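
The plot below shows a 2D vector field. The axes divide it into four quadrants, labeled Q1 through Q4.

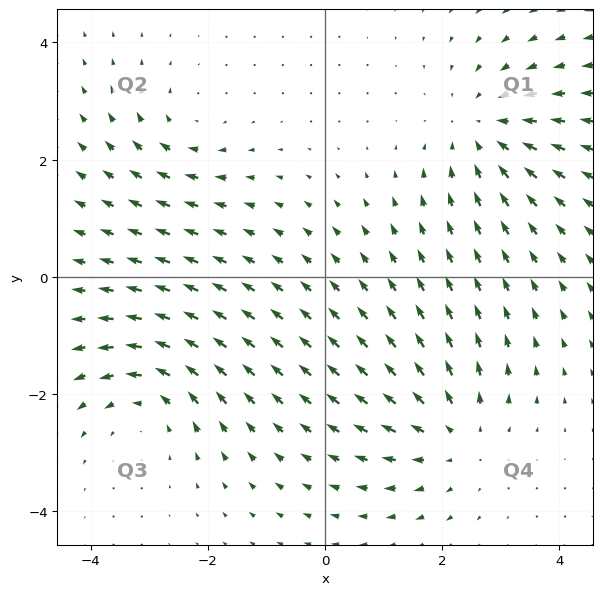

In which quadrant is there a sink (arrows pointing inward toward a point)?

The sink sits at approximately (2.7, 2.5), which lies in quadrant Q1. The divergence there is about -4, negative as expected for a sink.

Q1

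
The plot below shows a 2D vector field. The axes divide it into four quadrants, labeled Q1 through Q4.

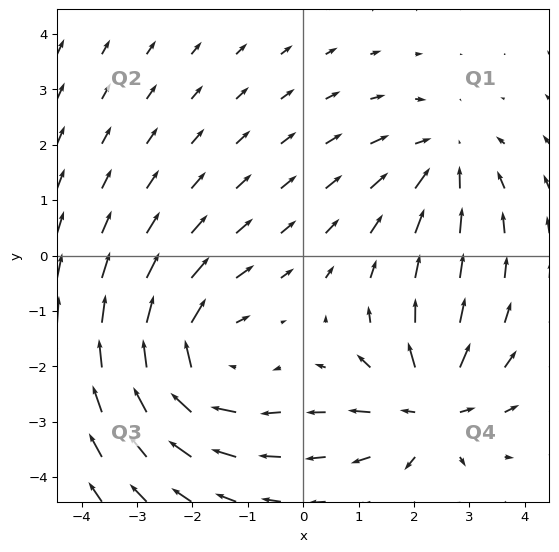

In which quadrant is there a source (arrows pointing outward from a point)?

Q4

The source sits at approximately (2.3, -2.7), which lies in quadrant Q4. The divergence there is about +5, positive as expected for a source.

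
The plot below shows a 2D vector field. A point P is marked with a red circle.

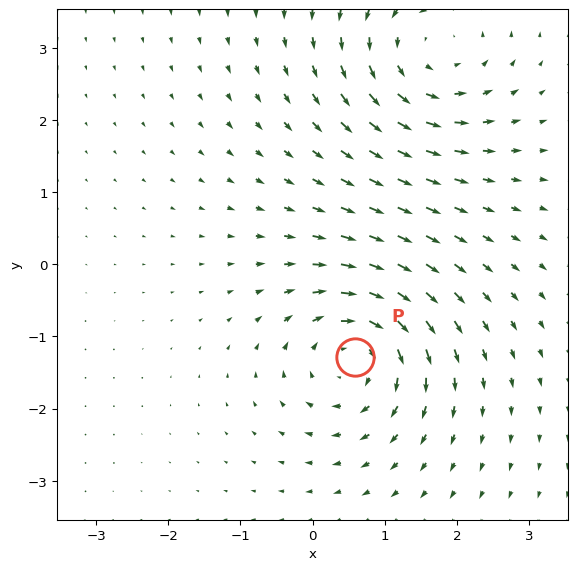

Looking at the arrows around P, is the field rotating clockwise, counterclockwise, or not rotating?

clockwise

Near P at (0.6, -1.3) the arrows circulate clockwise. The curl (z-component) there is about -5; negative curl means clockwise rotation.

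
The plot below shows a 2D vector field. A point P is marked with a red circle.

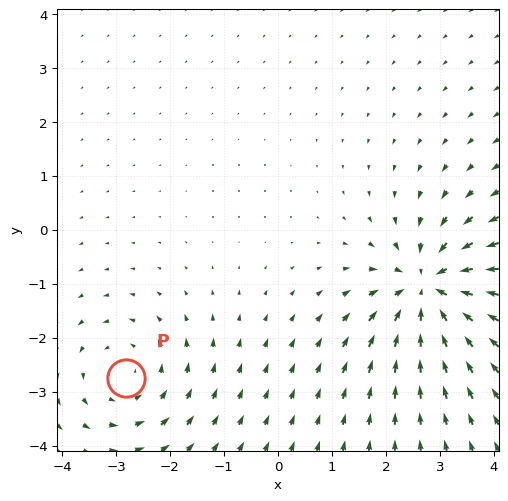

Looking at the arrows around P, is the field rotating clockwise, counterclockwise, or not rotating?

counterclockwise

Near P at (-2.8, -2.7) the arrows circulate counterclockwise. The curl (z-component) there is about +3; positive curl means counterclockwise rotation.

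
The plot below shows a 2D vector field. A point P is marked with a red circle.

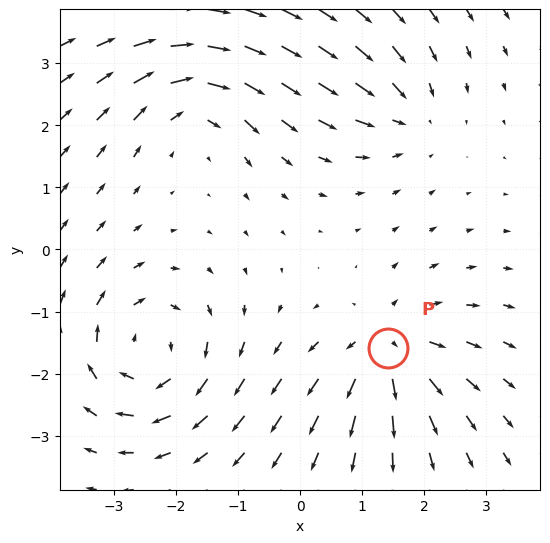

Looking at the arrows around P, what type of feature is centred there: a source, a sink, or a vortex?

At P (1.4, -1.6) the arrows spread outward. Divergence about +5, curl ≈0 — positive divergence with near-zero curl is a source.

source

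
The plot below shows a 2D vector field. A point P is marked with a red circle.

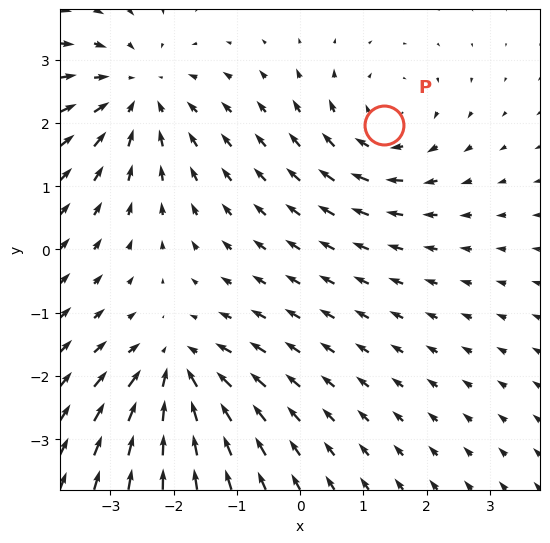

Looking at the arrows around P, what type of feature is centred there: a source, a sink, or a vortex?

At P (1.3, 2.0) the arrows circulate clockwise. Divergence ≈0, curl about -3 — near-zero divergence with nonzero curl is a vortex.

vortex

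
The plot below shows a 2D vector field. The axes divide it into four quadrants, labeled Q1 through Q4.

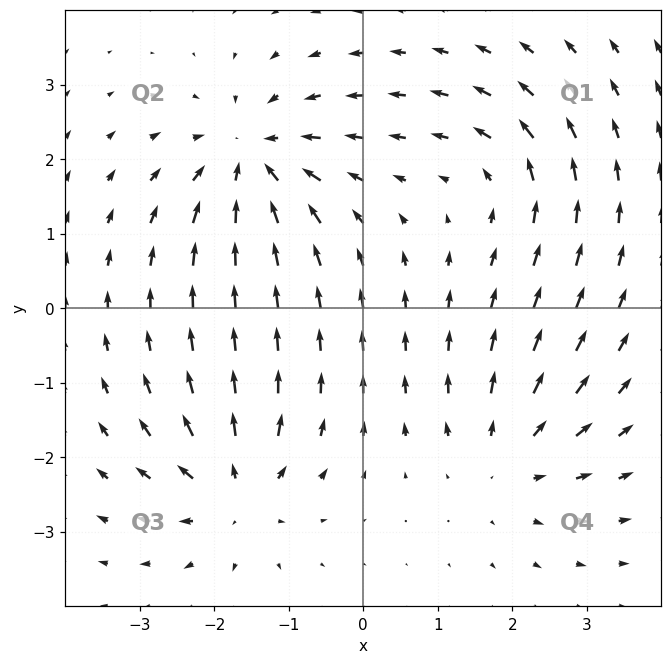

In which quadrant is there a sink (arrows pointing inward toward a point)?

The sink sits at approximately (-1.5, 2.0), which lies in quadrant Q2. The divergence there is about -6, negative as expected for a sink.

Q2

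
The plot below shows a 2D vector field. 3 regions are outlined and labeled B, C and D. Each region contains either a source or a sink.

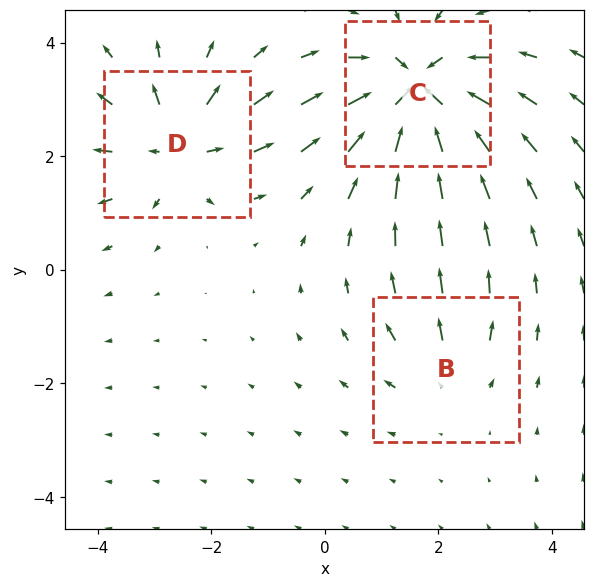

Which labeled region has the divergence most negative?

C

Divergence at each region's feature centre — B: about +2, C: about -6, D: about +4. Region C is most negative.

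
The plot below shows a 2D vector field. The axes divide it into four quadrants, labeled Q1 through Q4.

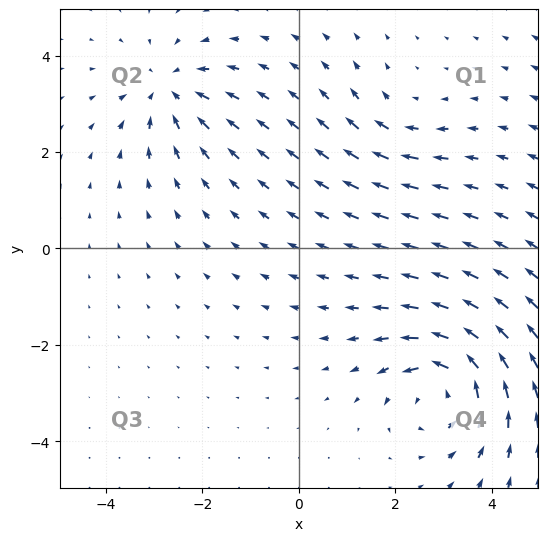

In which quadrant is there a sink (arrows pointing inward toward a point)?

Q2

The sink sits at approximately (-2.7, 3.3), which lies in quadrant Q2. The divergence there is about -4, negative as expected for a sink.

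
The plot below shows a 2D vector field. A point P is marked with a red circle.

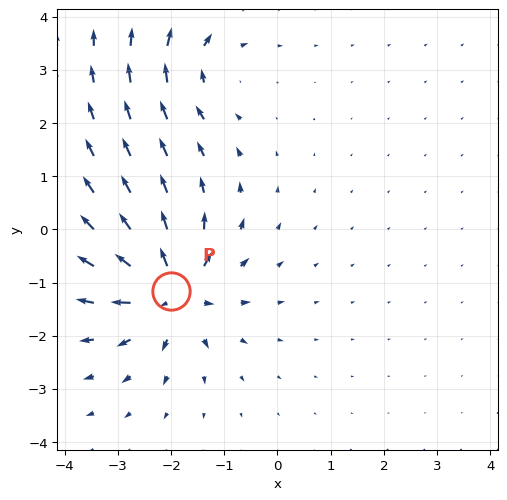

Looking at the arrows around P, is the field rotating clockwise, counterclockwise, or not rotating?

Near P at (-2.0, -1.2) the arrows show no circulation. The curl there is ≈0.

not rotating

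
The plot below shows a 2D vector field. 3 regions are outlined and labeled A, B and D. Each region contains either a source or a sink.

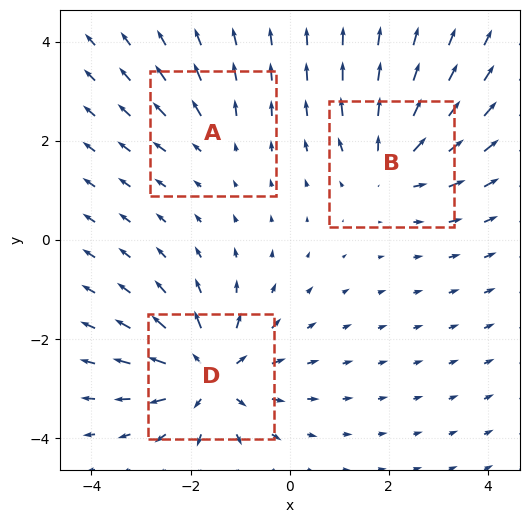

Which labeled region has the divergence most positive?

Divergence at each region's feature centre — A: about +2, B: about +4, D: about +5. Region D is most positive.

D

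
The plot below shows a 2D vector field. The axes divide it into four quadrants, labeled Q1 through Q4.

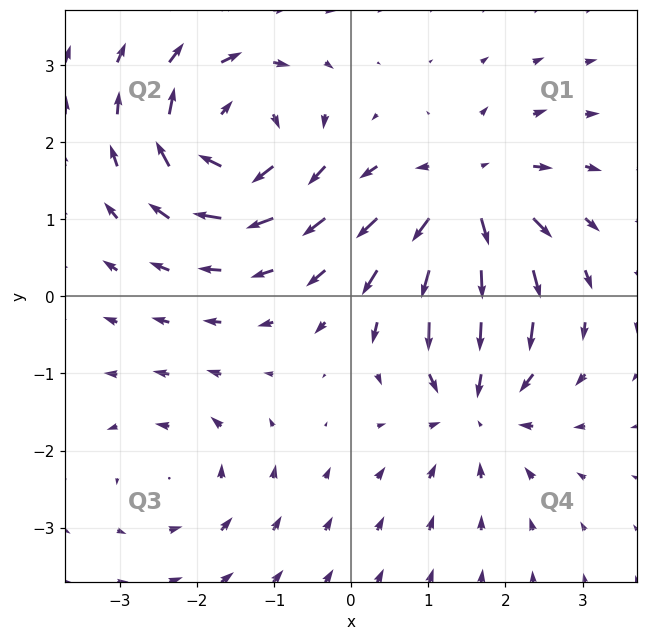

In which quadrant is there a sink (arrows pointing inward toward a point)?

Q4

The sink sits at approximately (1.6, -1.3), which lies in quadrant Q4. The divergence there is about -5, negative as expected for a sink.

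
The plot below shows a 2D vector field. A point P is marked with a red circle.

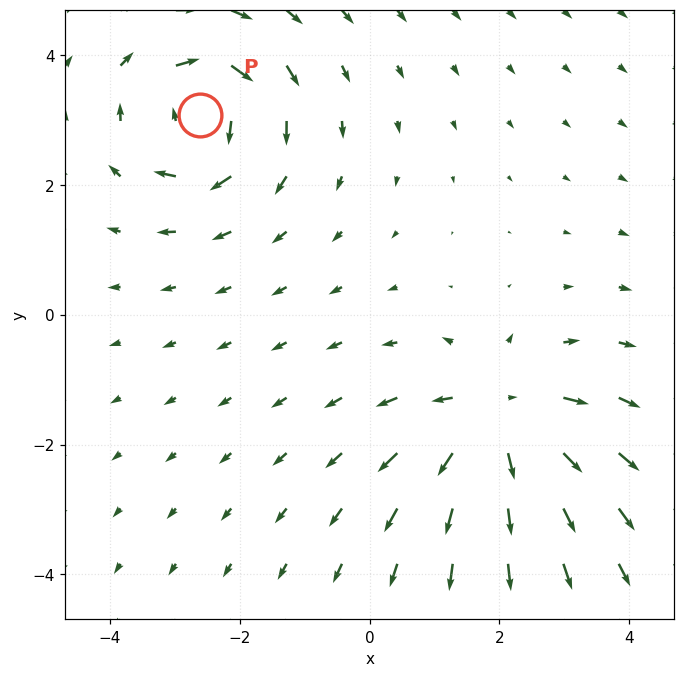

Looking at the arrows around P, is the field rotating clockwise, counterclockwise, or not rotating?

clockwise

Near P at (-2.6, 3.1) the arrows circulate clockwise. The curl (z-component) there is about -6; negative curl means clockwise rotation.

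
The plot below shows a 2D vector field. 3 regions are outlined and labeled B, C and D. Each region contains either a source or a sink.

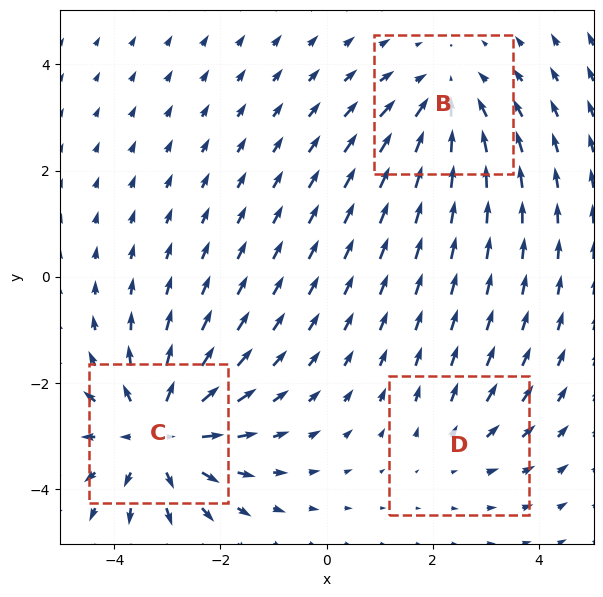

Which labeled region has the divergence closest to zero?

D

Divergence at each region's feature centre — B: about -3, C: about +4, D: about +2. Region D is closest to zero.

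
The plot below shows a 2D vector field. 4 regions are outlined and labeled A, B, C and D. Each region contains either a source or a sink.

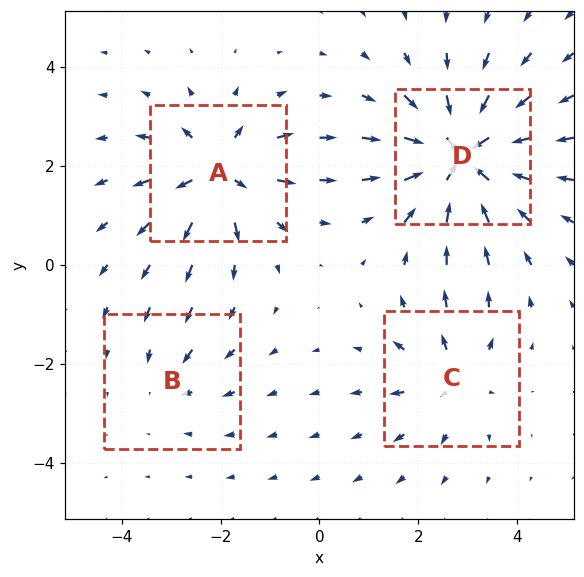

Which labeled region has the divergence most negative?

D

Divergence at each region's feature centre — A: about +6, B: about -3, C: about +4, D: about -9. Region D is most negative.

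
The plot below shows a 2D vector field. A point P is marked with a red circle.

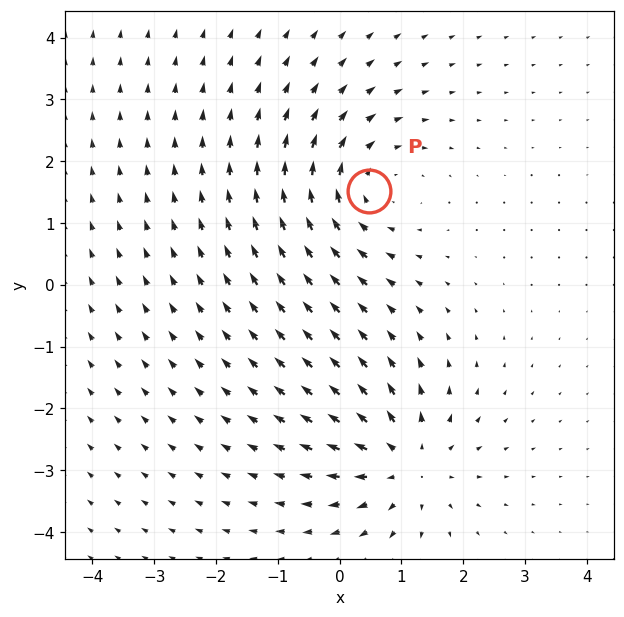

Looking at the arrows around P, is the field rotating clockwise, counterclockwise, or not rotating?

clockwise

Near P at (0.5, 1.5) the arrows circulate clockwise. The curl (z-component) there is about -4; negative curl means clockwise rotation.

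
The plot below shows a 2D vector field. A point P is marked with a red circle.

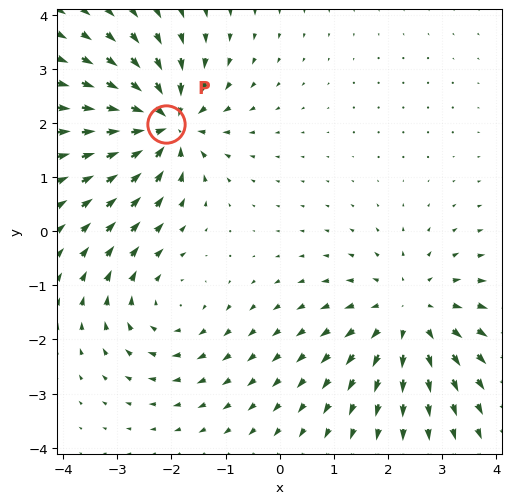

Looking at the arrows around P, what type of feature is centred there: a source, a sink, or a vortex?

sink

At P (-2.1, 2.0) the arrows converge inward. Divergence about -6, curl ≈0 — negative divergence with near-zero curl is a sink.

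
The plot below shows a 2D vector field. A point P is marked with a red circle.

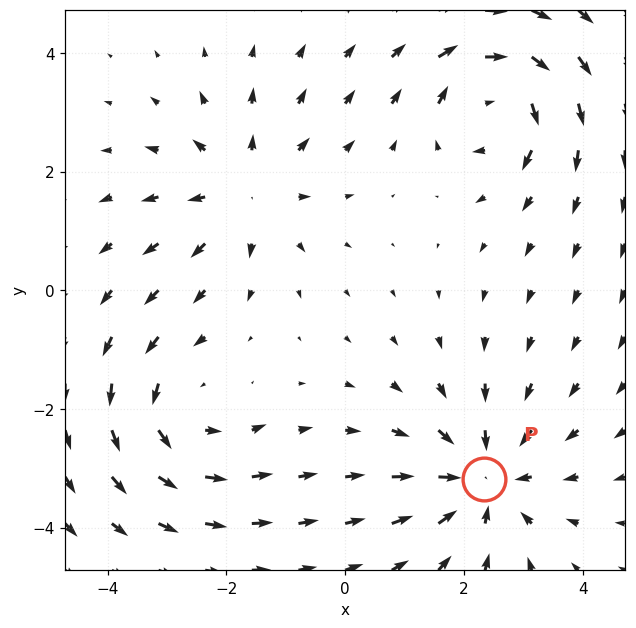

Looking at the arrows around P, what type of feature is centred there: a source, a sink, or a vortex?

sink

At P (2.3, -3.2) the arrows converge inward. Divergence about -4, curl ≈0 — negative divergence with near-zero curl is a sink.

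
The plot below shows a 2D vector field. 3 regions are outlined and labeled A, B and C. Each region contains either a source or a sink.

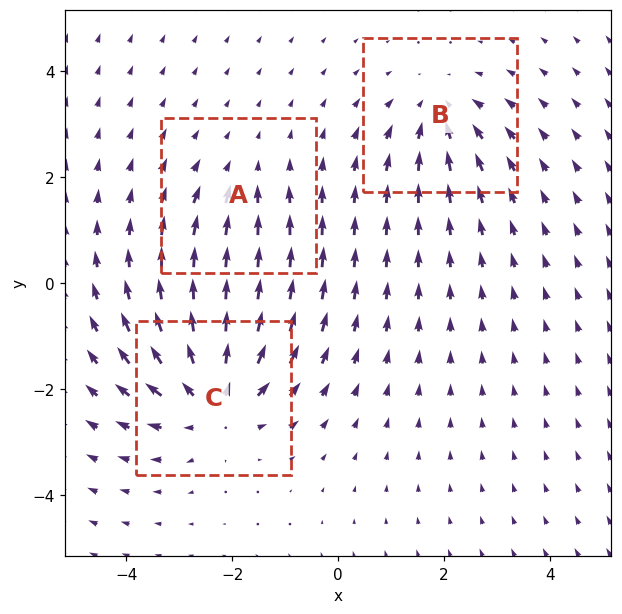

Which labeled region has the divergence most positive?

Divergence at each region's feature centre — A: about -2, B: about -3, C: about +5. Region C is most positive.

C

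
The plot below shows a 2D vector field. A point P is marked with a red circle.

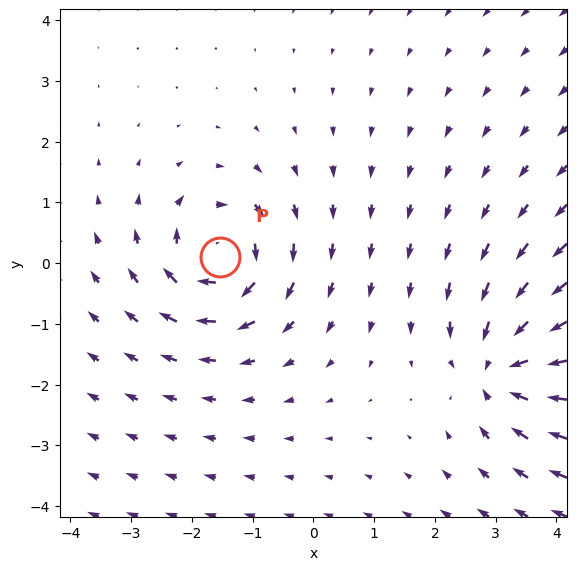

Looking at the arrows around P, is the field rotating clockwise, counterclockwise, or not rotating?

clockwise

Near P at (-1.5, 0.1) the arrows circulate clockwise. The curl (z-component) there is about -5; negative curl means clockwise rotation.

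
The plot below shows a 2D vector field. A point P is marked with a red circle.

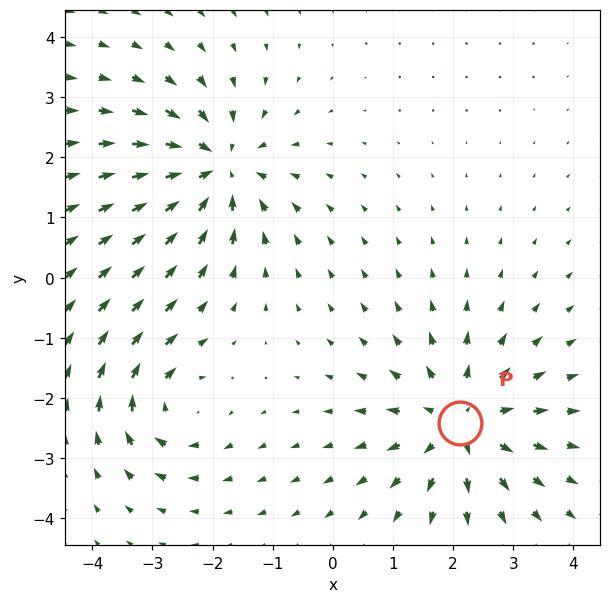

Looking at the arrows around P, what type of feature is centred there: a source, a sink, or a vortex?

source

At P (2.1, -2.4) the arrows spread outward. Divergence about +5, curl ≈0 — positive divergence with near-zero curl is a source.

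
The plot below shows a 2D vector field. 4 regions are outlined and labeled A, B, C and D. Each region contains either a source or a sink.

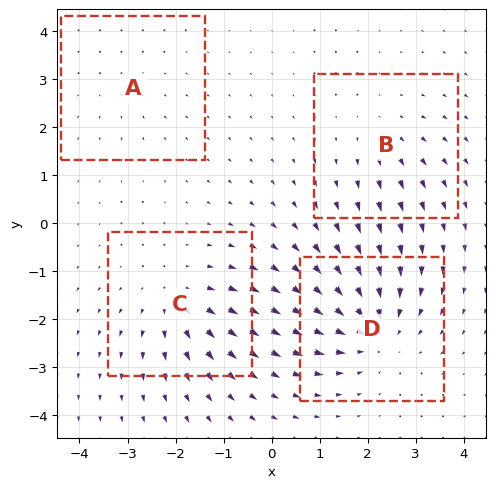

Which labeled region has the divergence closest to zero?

Divergence at each region's feature centre — A: about +2, B: about +3, C: about +5, D: about -7. Region A is closest to zero.

A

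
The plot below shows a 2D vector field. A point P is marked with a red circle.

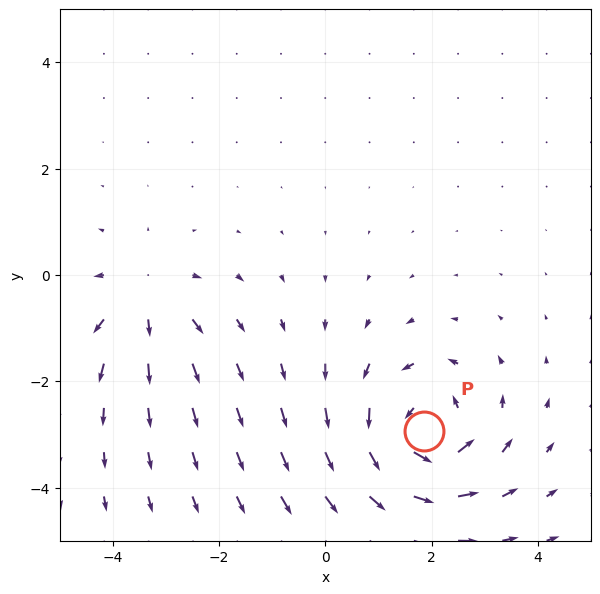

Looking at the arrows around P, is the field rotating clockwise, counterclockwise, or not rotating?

counterclockwise

Near P at (1.8, -2.9) the arrows circulate counterclockwise. The curl (z-component) there is about +5; positive curl means counterclockwise rotation.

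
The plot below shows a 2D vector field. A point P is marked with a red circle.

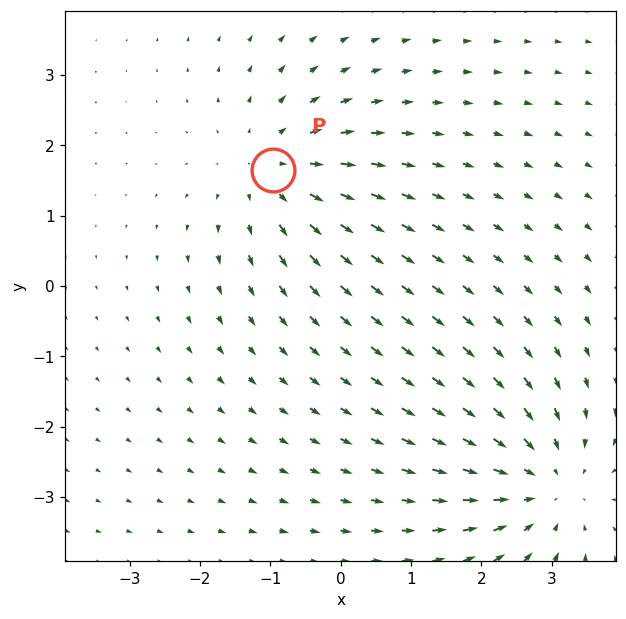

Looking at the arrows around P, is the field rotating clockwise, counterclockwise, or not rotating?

not rotating

Near P at (-1.0, 1.6) the arrows show no circulation. The curl there is ≈0.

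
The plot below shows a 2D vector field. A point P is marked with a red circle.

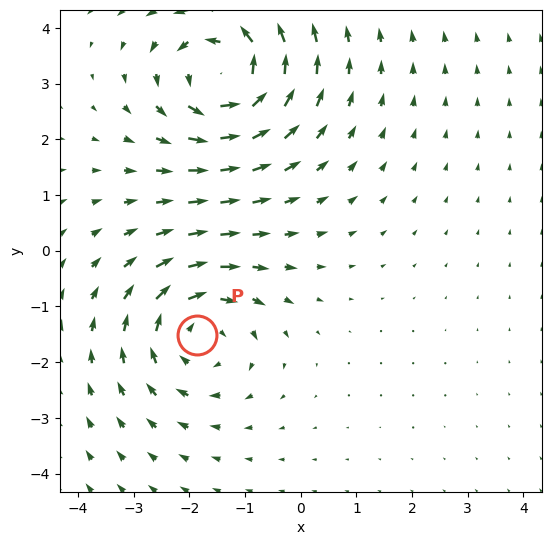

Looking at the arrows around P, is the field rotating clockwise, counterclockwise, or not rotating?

clockwise

Near P at (-1.9, -1.5) the arrows circulate clockwise. The curl (z-component) there is about -3; negative curl means clockwise rotation.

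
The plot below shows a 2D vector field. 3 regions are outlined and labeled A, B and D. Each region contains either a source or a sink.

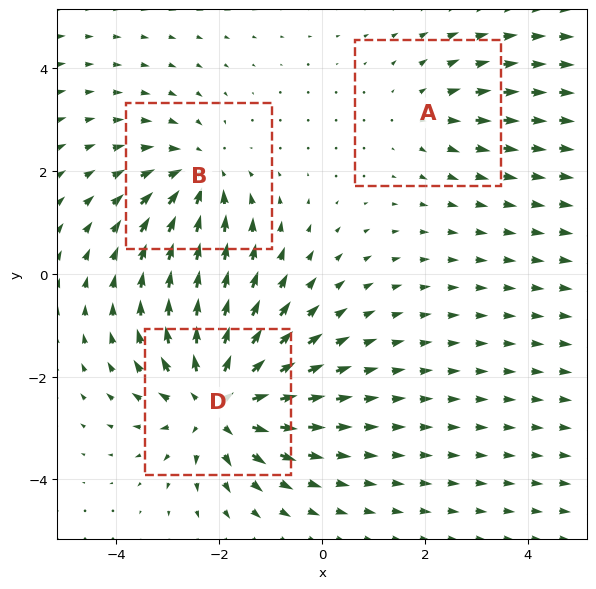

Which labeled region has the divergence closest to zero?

A

Divergence at each region's feature centre — A: about +2, B: about -3, D: about +5. Region A is closest to zero.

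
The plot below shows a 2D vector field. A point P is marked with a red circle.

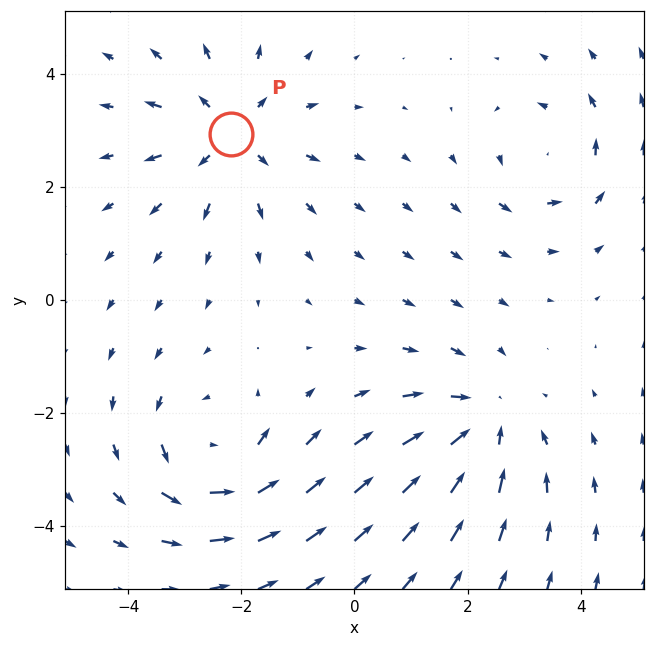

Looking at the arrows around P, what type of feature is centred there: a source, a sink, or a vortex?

At P (-2.2, 2.9) the arrows spread outward. Divergence about +4, curl ≈0 — positive divergence with near-zero curl is a source.

source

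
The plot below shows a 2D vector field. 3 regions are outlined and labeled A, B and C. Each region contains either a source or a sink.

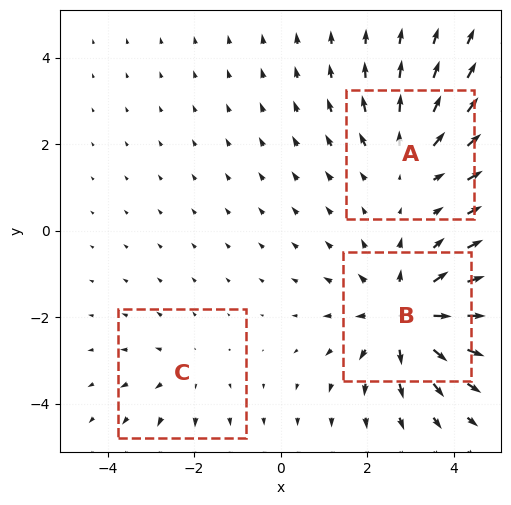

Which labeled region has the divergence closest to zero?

C

Divergence at each region's feature centre — A: about +3, B: about +4, C: about +2. Region C is closest to zero.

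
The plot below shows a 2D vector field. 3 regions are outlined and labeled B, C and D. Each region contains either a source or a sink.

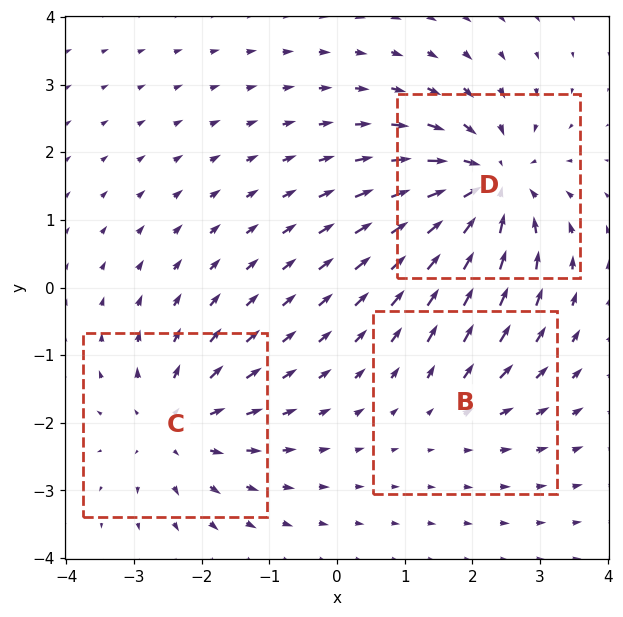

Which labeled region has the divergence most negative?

Divergence at each region's feature centre — B: about +2, C: about +4, D: about -5. Region D is most negative.

D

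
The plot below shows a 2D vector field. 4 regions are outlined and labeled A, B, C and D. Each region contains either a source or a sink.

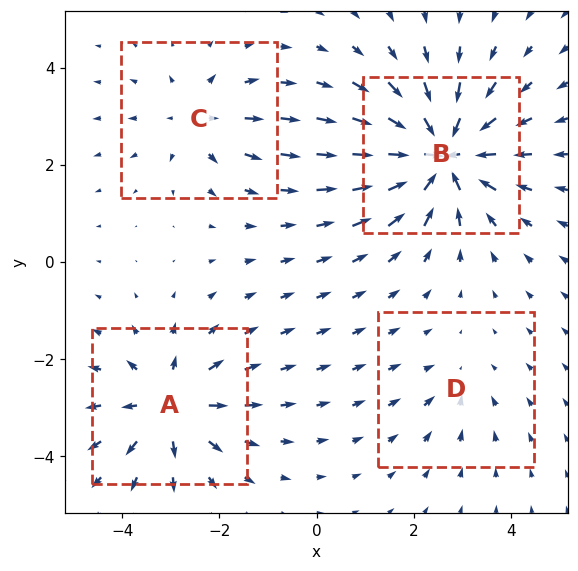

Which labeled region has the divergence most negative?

B

Divergence at each region's feature centre — A: about +5, B: about -7, C: about +3, D: about -2. Region B is most negative.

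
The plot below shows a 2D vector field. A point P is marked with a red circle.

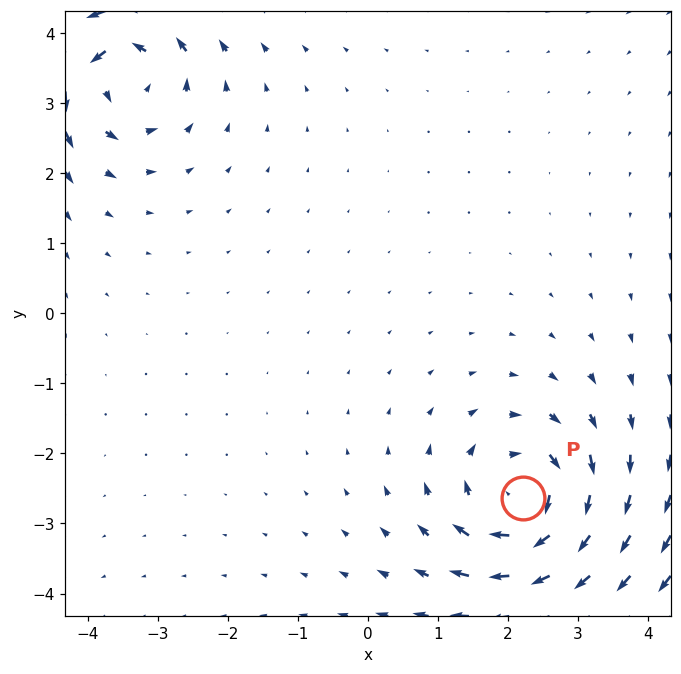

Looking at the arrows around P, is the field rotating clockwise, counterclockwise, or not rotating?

clockwise

Near P at (2.2, -2.6) the arrows circulate clockwise. The curl (z-component) there is about -5; negative curl means clockwise rotation.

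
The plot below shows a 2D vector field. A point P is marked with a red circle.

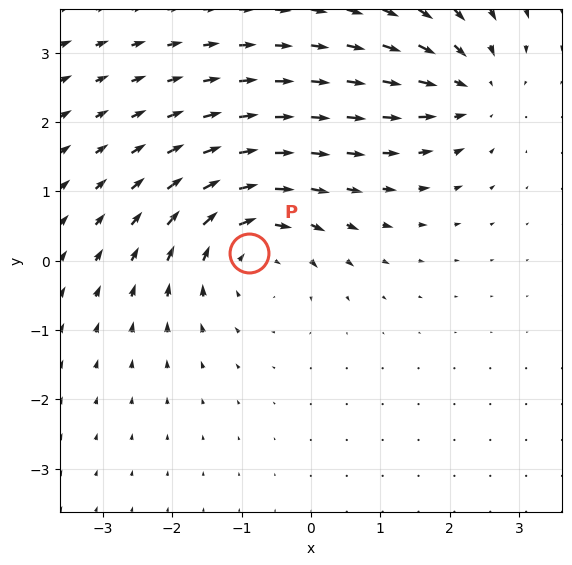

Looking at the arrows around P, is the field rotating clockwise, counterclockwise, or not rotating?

clockwise

Near P at (-0.9, 0.1) the arrows circulate clockwise. The curl (z-component) there is about -4; negative curl means clockwise rotation.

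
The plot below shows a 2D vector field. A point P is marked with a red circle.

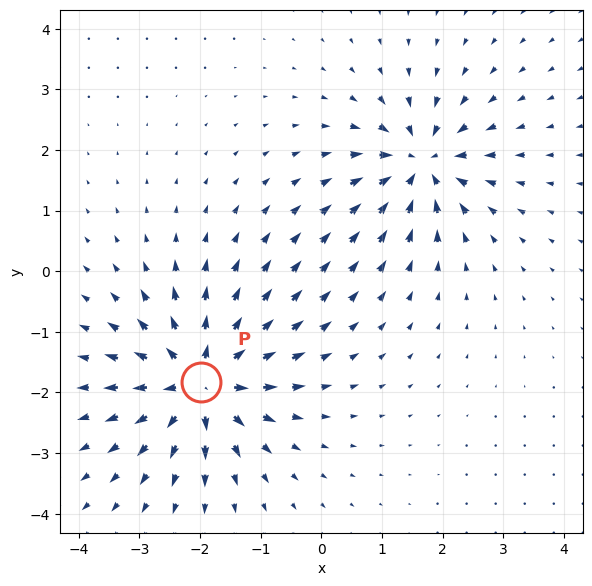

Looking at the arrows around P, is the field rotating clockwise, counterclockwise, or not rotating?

Near P at (-2.0, -1.8) the arrows show no circulation. The curl there is ≈0.

not rotating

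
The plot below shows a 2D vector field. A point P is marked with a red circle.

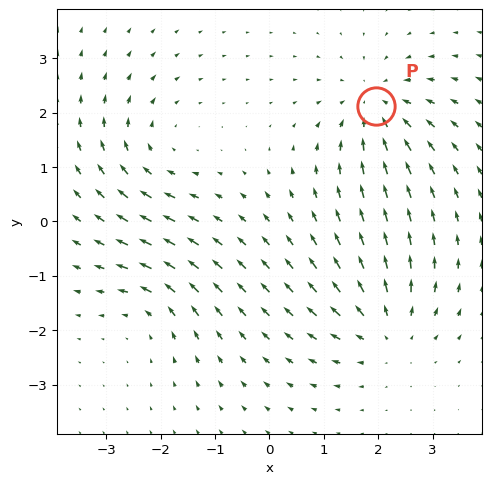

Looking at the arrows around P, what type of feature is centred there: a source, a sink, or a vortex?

sink

At P (2.0, 2.1) the arrows converge inward. Divergence about -5, curl ≈0 — negative divergence with near-zero curl is a sink.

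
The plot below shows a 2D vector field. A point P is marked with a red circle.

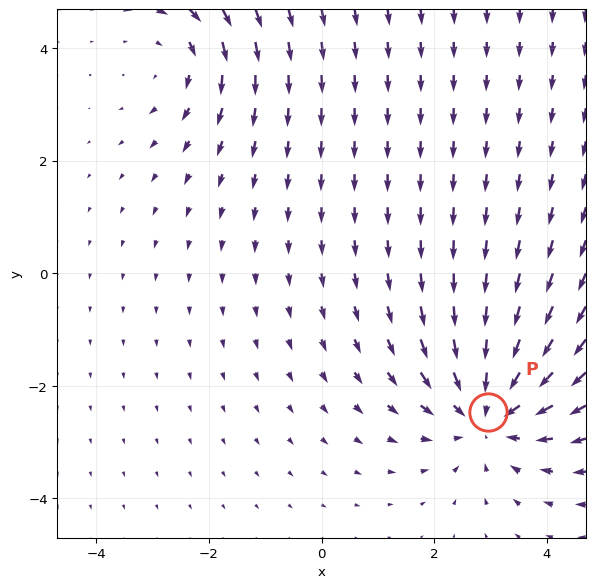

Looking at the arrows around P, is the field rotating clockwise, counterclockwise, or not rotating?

not rotating

Near P at (3.0, -2.5) the arrows show no circulation. The curl there is ≈0.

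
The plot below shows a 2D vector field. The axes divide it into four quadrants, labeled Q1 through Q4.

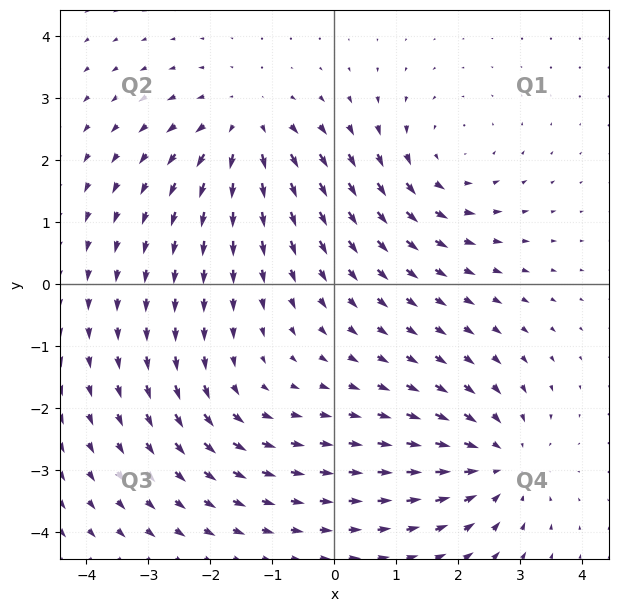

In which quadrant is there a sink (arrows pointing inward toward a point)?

The sink sits at approximately (2.6, -2.9), which lies in quadrant Q4. The divergence there is about -5, negative as expected for a sink.

Q4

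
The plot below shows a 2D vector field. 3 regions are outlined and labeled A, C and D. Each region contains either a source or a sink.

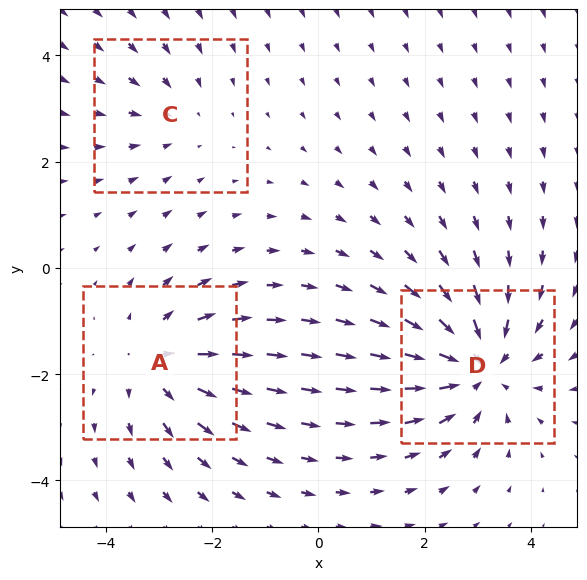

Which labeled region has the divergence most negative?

D

Divergence at each region's feature centre — A: about +3, C: about -2, D: about -4. Region D is most negative.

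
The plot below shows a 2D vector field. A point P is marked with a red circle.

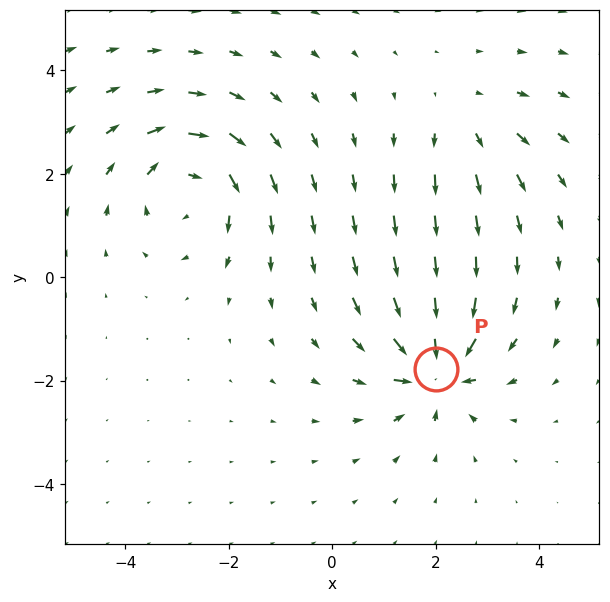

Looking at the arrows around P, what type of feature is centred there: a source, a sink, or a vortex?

sink

At P (2.0, -1.8) the arrows converge inward. Divergence about -6, curl ≈0 — negative divergence with near-zero curl is a sink.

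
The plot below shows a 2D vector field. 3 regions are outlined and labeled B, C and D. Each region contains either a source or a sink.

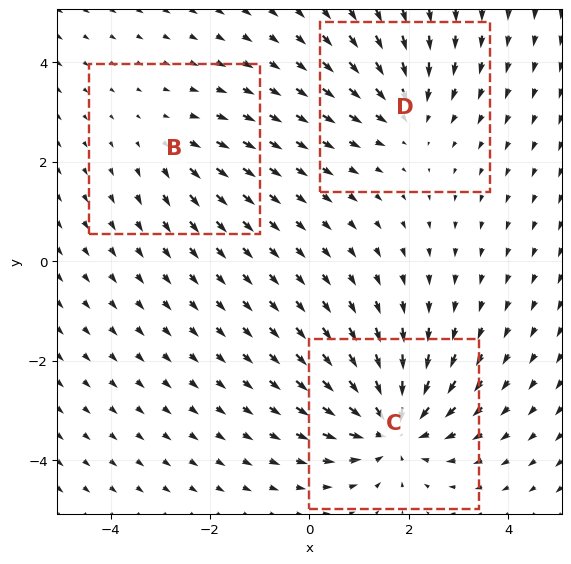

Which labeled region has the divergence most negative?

C

Divergence at each region's feature centre — B: about +2, C: about -5, D: about -3. Region C is most negative.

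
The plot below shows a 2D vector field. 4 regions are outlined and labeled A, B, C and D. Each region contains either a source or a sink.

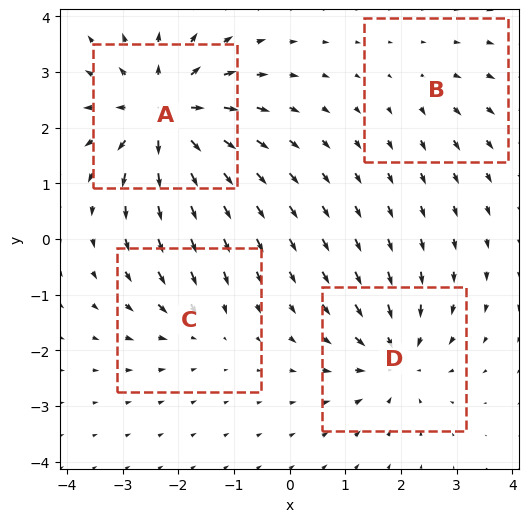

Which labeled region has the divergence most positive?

Divergence at each region's feature centre — A: about +8, B: about +2, C: about -3, D: about -5. Region A is most positive.

A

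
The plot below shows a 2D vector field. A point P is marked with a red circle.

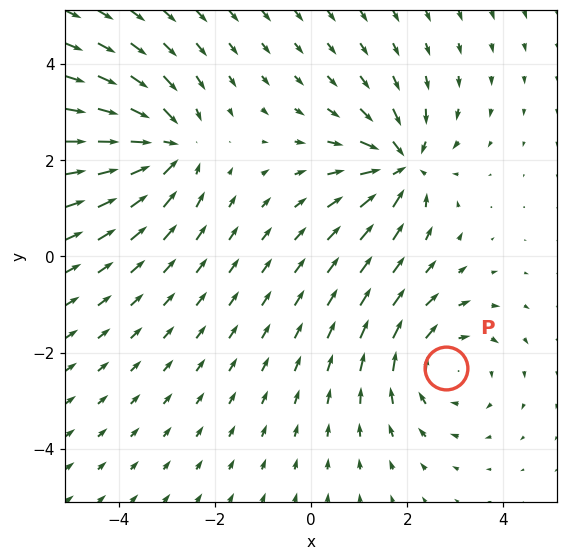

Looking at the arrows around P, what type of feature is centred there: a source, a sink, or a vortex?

At P (2.8, -2.3) the arrows circulate clockwise. Divergence ≈0, curl about -4 — near-zero divergence with nonzero curl is a vortex.

vortex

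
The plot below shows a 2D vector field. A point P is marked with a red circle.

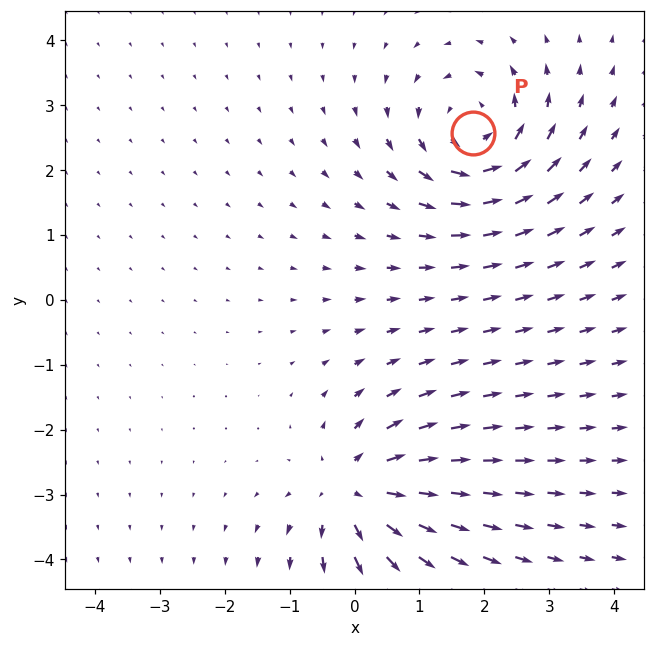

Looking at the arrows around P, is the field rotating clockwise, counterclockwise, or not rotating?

Near P at (1.8, 2.6) the arrows circulate counterclockwise. The curl (z-component) there is about +4; positive curl means counterclockwise rotation.

counterclockwise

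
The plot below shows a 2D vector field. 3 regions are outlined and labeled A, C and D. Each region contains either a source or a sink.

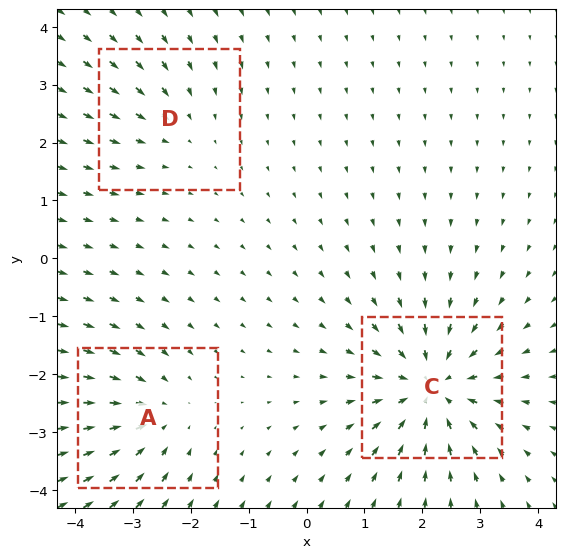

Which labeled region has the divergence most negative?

C

Divergence at each region's feature centre — A: about -3, C: about -5, D: about -2. Region C is most negative.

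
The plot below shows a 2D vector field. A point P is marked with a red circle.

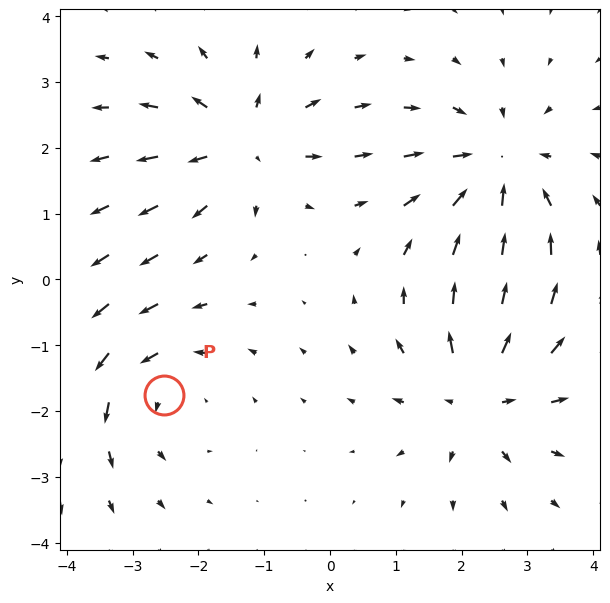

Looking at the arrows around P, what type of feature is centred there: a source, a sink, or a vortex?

At P (-2.5, -1.8) the arrows circulate counterclockwise. Divergence ≈0, curl about +3 — near-zero divergence with nonzero curl is a vortex.

vortex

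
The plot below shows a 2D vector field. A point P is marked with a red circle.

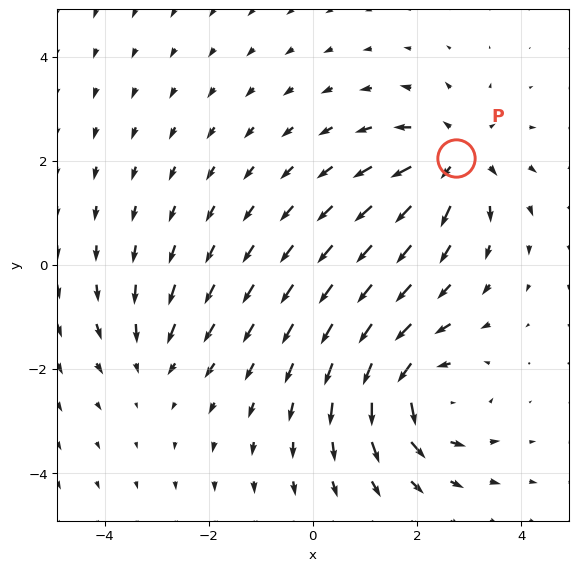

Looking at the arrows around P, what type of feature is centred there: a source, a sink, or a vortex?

At P (2.7, 2.1) the arrows spread outward. Divergence about +5, curl ≈0 — positive divergence with near-zero curl is a source.

source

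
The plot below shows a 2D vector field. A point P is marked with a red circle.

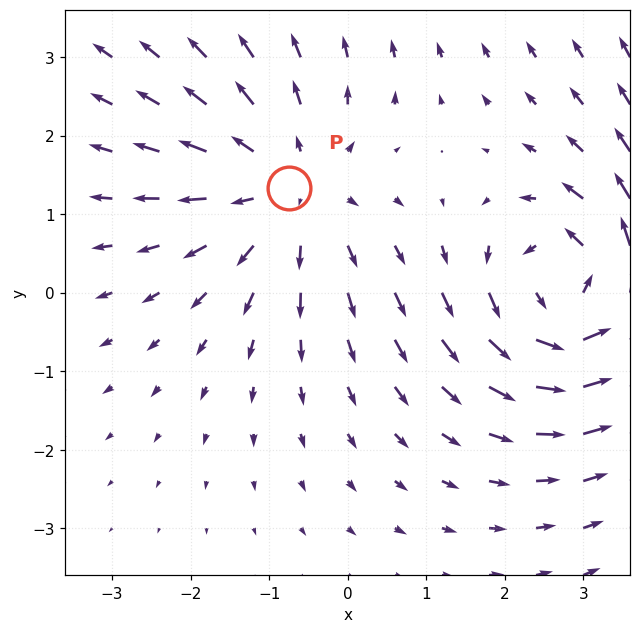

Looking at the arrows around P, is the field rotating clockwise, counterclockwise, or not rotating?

not rotating

Near P at (-0.7, 1.3) the arrows show no circulation. The curl there is ≈0.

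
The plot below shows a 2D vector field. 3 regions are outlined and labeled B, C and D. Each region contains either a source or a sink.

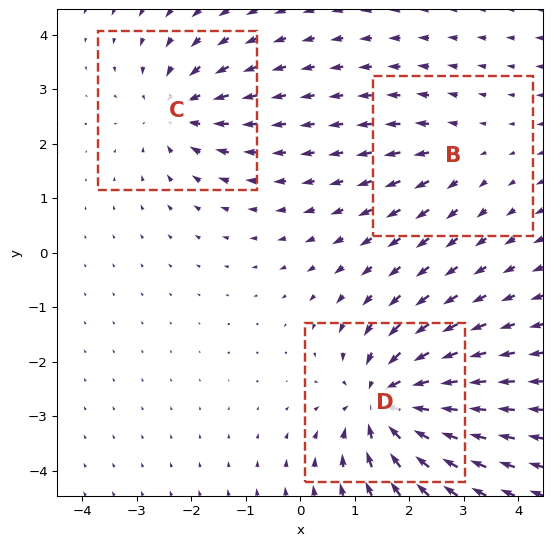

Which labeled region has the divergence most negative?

Divergence at each region's feature centre — B: about +2, C: about -3, D: about -5. Region D is most negative.

D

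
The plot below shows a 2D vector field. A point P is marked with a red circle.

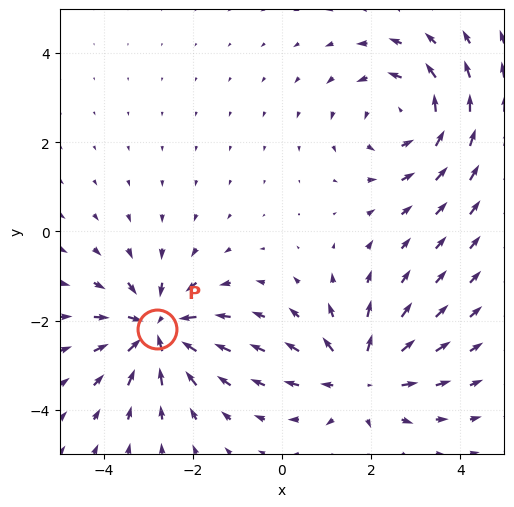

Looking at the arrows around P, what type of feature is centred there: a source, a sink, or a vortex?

sink

At P (-2.8, -2.2) the arrows converge inward. Divergence about -4, curl ≈0 — negative divergence with near-zero curl is a sink.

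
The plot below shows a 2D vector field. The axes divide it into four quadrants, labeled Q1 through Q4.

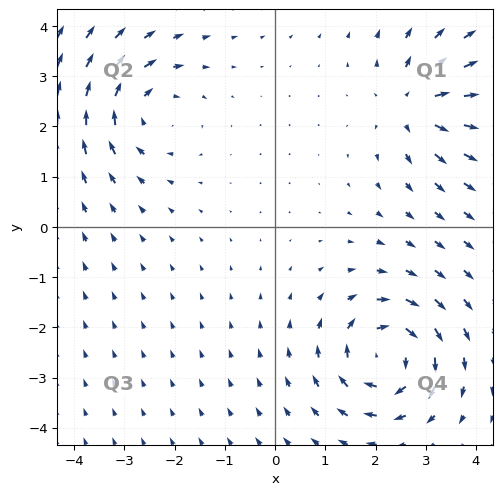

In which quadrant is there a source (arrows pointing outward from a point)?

The source sits at approximately (2.8, 2.4), which lies in quadrant Q1. The divergence there is about +4, positive as expected for a source.

Q1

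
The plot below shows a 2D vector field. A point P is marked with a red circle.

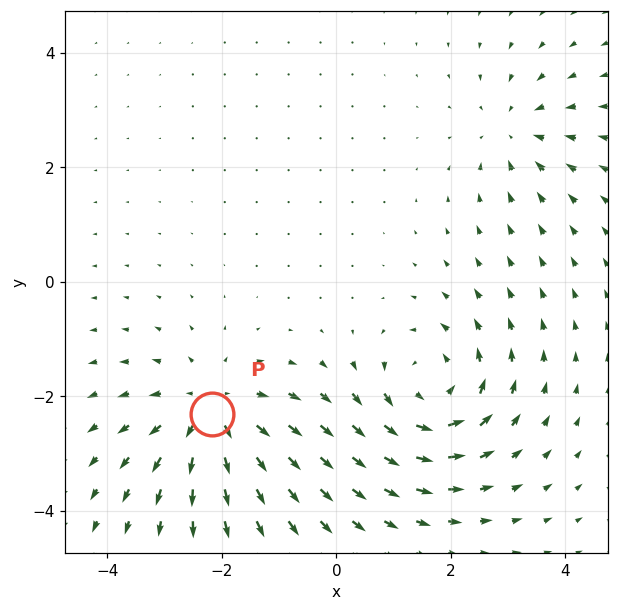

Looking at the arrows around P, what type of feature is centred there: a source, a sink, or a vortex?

source

At P (-2.2, -2.3) the arrows spread outward. Divergence about +4, curl ≈0 — positive divergence with near-zero curl is a source.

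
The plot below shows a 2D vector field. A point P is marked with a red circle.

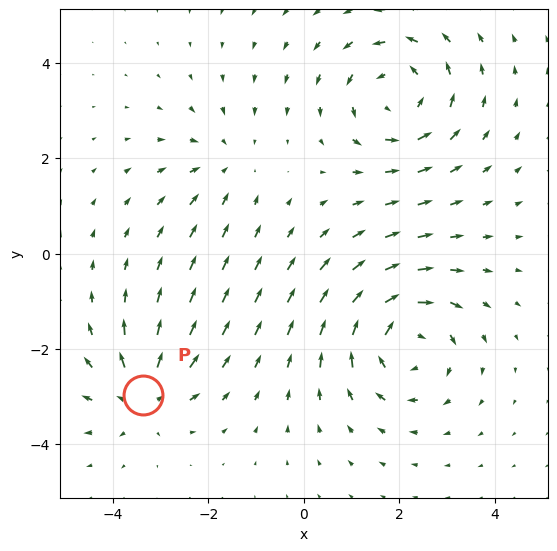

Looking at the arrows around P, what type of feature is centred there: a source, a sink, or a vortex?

source

At P (-3.4, -3.0) the arrows spread outward. Divergence about +4, curl ≈0 — positive divergence with near-zero curl is a source.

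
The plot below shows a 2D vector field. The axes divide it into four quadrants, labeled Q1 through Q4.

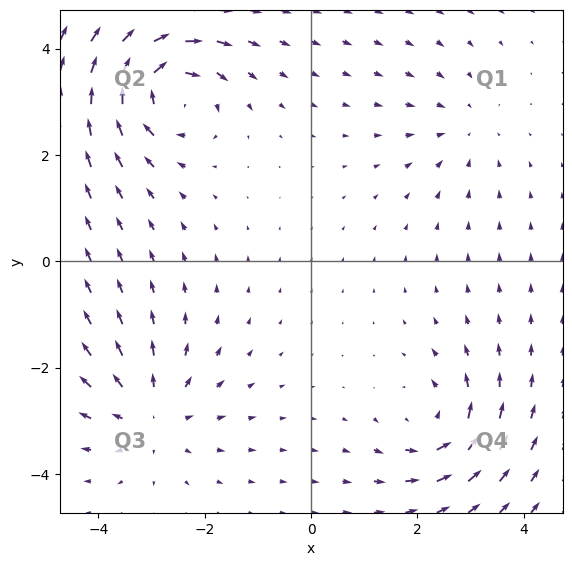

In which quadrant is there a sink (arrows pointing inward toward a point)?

The sink sits at approximately (2.9, 2.5), which lies in quadrant Q1. The divergence there is about -2, negative as expected for a sink.

Q1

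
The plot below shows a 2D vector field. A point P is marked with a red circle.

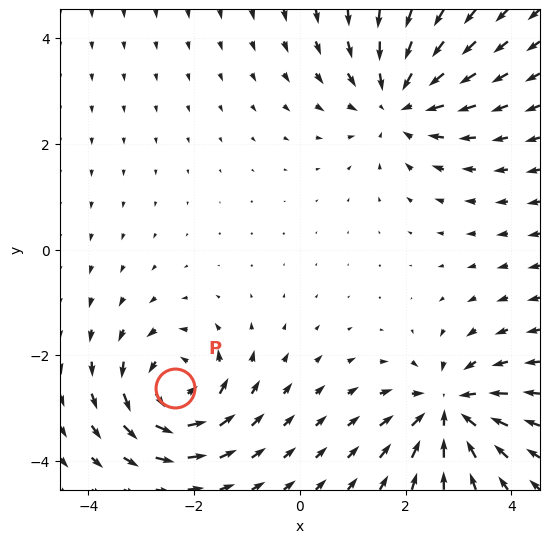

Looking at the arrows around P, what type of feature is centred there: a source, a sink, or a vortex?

vortex

At P (-2.4, -2.6) the arrows circulate counterclockwise. Divergence ≈0, curl about +5 — near-zero divergence with nonzero curl is a vortex.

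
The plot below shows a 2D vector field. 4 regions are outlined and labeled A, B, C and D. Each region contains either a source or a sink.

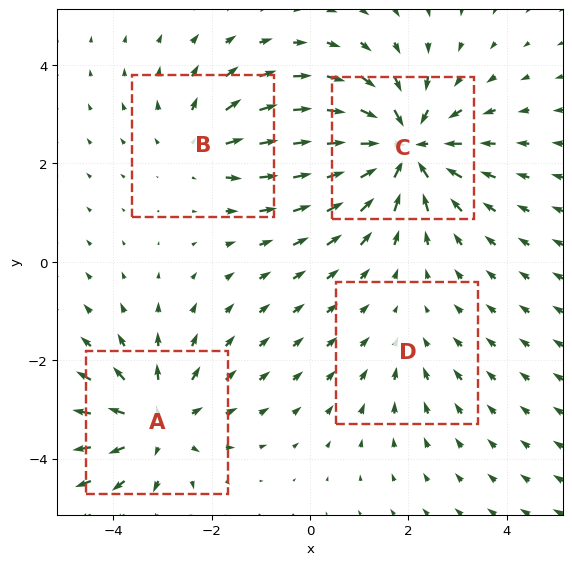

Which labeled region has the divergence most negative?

Divergence at each region's feature centre — A: about +4, B: about +3, C: about -6, D: about -2. Region C is most negative.

C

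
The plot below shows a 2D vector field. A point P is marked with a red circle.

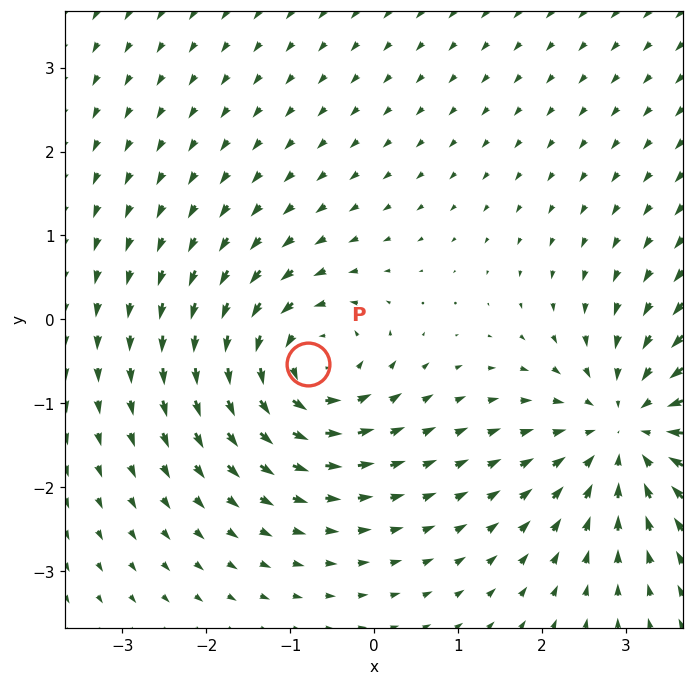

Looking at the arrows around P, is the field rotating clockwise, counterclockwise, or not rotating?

Near P at (-0.8, -0.5) the arrows circulate counterclockwise. The curl (z-component) there is about +5; positive curl means counterclockwise rotation.

counterclockwise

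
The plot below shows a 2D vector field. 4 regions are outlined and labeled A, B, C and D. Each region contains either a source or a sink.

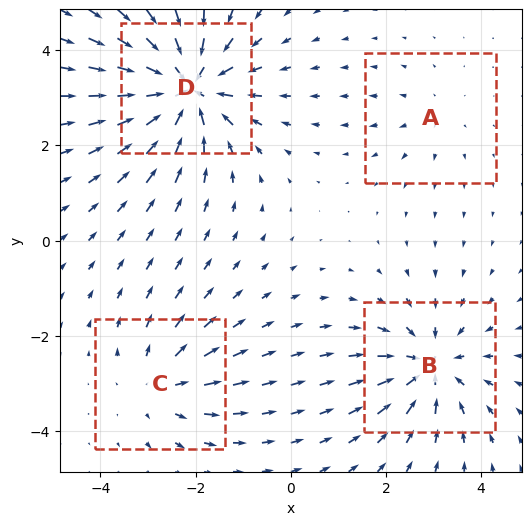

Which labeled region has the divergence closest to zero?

Divergence at each region's feature centre — A: about +2, B: about -5, C: about +4, D: about -8. Region A is closest to zero.

A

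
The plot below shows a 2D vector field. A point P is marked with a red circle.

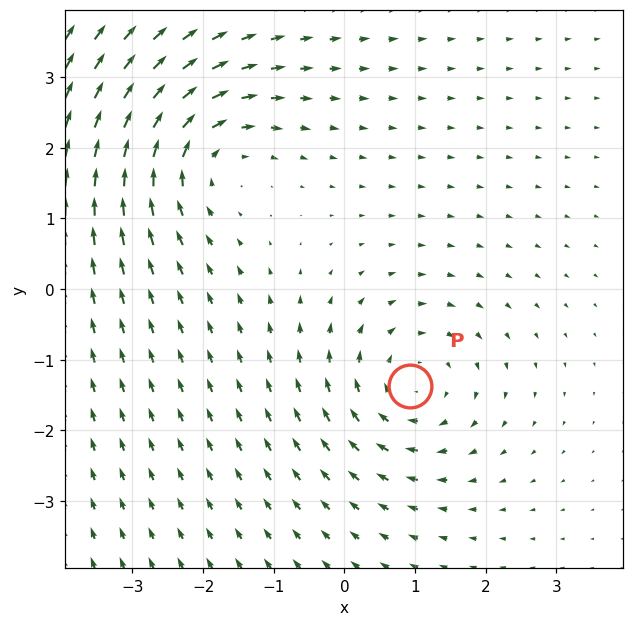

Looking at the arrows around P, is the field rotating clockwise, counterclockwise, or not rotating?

Near P at (0.9, -1.4) the arrows circulate clockwise. The curl (z-component) there is about -3; negative curl means clockwise rotation.

clockwise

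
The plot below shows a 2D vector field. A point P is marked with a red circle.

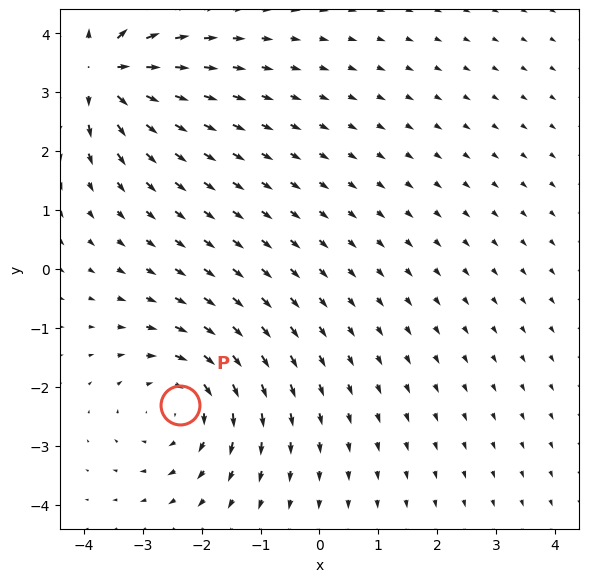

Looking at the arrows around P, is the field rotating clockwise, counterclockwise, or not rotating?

clockwise

Near P at (-2.4, -2.3) the arrows circulate clockwise. The curl (z-component) there is about -4; negative curl means clockwise rotation.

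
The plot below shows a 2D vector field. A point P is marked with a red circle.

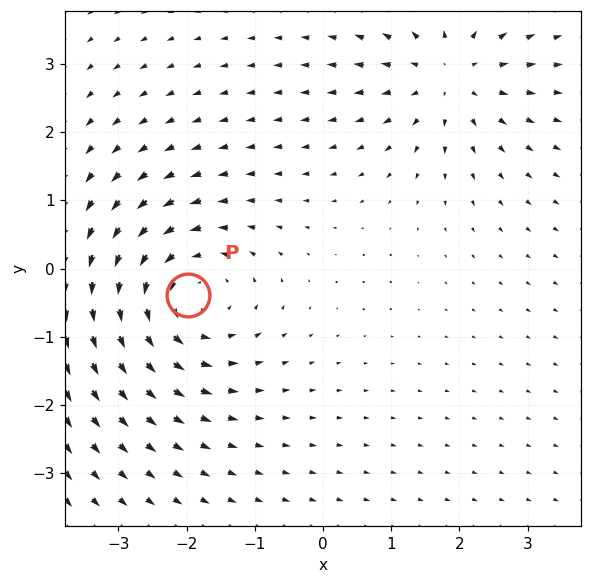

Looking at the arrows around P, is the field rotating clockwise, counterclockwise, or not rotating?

Near P at (-2.0, -0.4) the arrows circulate counterclockwise. The curl (z-component) there is about +3; positive curl means counterclockwise rotation.

counterclockwise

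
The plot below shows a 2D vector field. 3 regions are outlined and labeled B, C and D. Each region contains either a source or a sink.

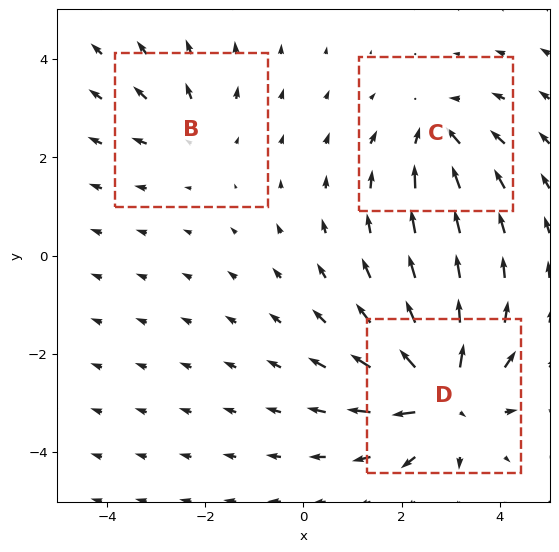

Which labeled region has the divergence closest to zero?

Divergence at each region's feature centre — B: about +2, C: about -3, D: about +6. Region B is closest to zero.

B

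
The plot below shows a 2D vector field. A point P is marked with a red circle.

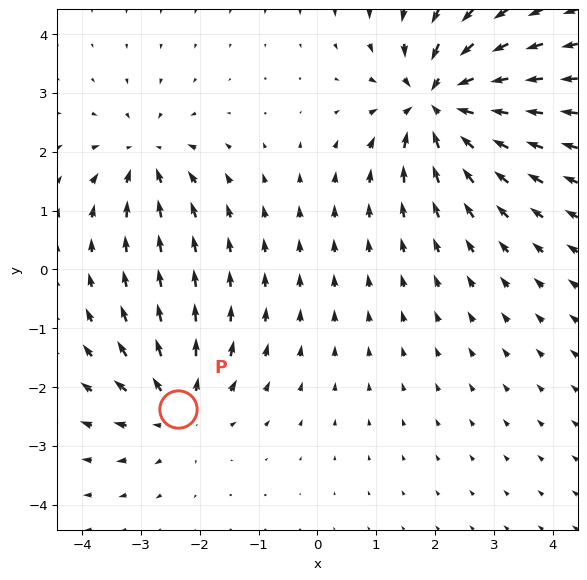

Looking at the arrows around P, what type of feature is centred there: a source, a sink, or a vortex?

At P (-2.4, -2.4) the arrows spread outward. Divergence about +4, curl ≈0 — positive divergence with near-zero curl is a source.

source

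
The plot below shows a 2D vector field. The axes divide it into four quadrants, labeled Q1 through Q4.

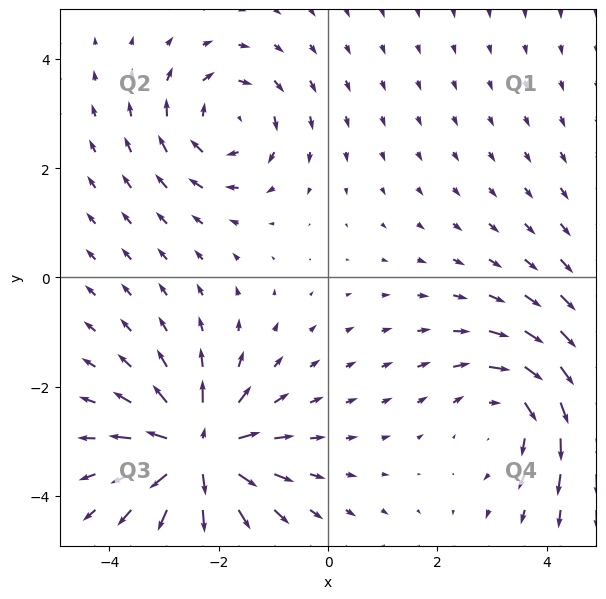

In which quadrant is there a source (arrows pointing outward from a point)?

Q3

The source sits at approximately (-2.4, -3.2), which lies in quadrant Q3. The divergence there is about +5, positive as expected for a source.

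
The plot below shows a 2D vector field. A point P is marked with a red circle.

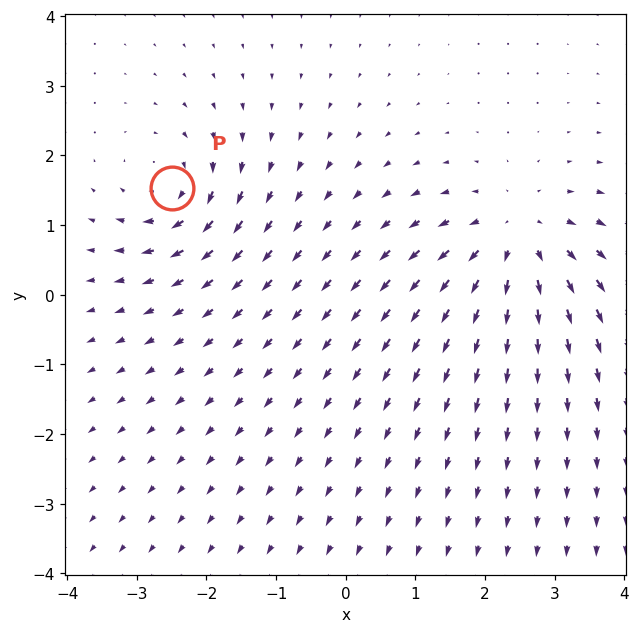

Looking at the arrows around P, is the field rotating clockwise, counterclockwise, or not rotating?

Near P at (-2.5, 1.5) the arrows circulate clockwise. The curl (z-component) there is about -4; negative curl means clockwise rotation.

clockwise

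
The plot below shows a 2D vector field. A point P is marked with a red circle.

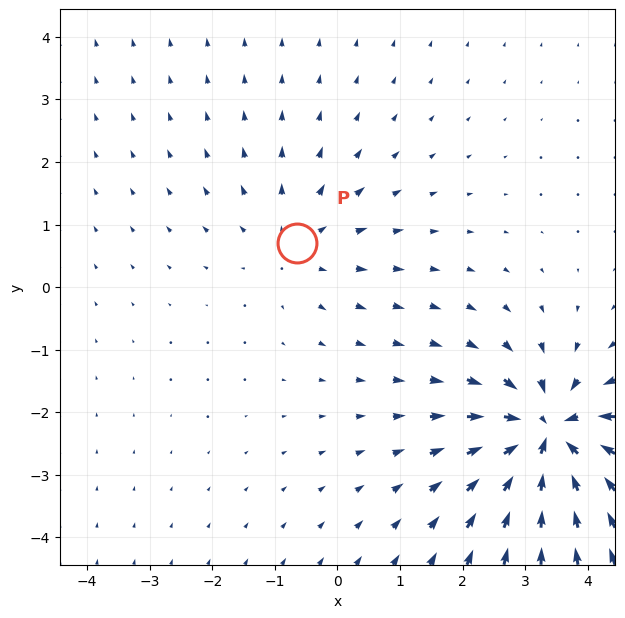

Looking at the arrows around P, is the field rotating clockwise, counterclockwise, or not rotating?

not rotating

Near P at (-0.6, 0.7) the arrows show no circulation. The curl there is ≈0.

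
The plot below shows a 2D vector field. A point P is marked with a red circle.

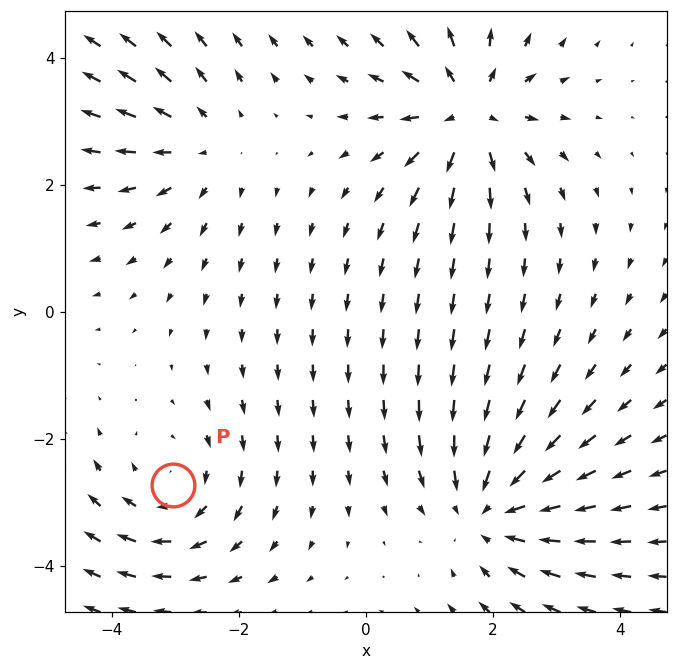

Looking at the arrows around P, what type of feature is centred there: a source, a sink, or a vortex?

vortex

At P (-3.0, -2.7) the arrows circulate clockwise. Divergence ≈0, curl about -3 — near-zero divergence with nonzero curl is a vortex.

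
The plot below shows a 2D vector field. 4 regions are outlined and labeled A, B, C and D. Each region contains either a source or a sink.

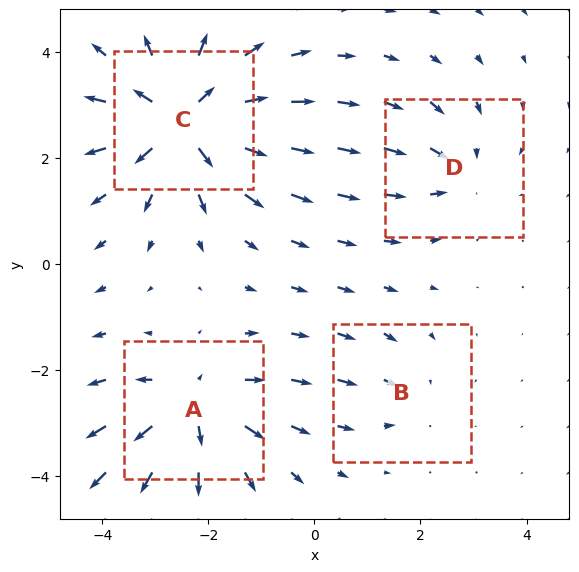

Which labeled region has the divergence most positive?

C

Divergence at each region's feature centre — A: about +5, B: about -2, C: about +7, D: about -3. Region C is most positive.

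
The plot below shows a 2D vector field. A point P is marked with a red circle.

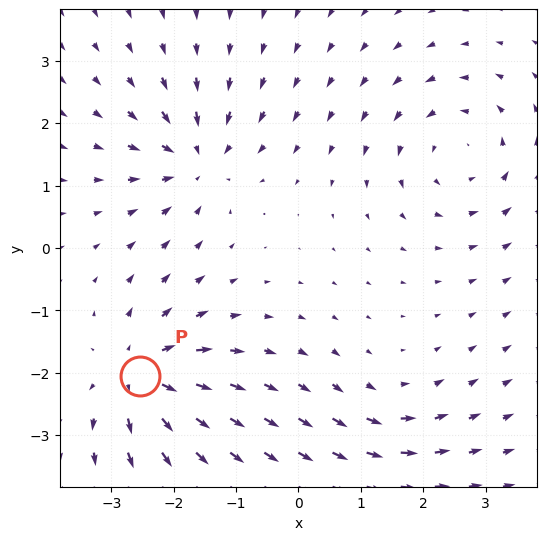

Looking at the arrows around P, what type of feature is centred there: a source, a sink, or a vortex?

At P (-2.5, -2.1) the arrows spread outward. Divergence about +6, curl ≈0 — positive divergence with near-zero curl is a source.

source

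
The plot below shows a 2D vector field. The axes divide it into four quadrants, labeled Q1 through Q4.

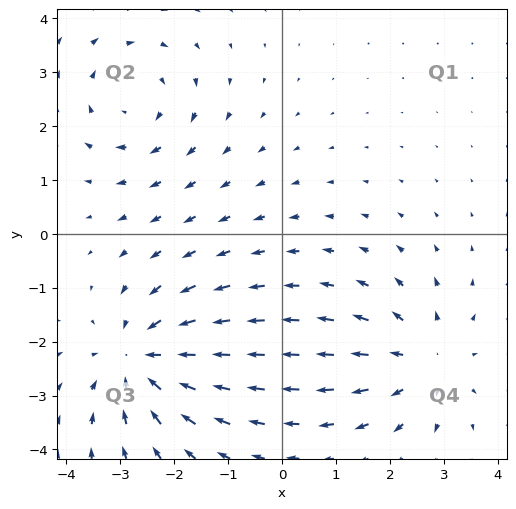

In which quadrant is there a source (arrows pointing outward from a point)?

The source sits at approximately (2.6, -2.4), which lies in quadrant Q4. The divergence there is about +3, positive as expected for a source.

Q4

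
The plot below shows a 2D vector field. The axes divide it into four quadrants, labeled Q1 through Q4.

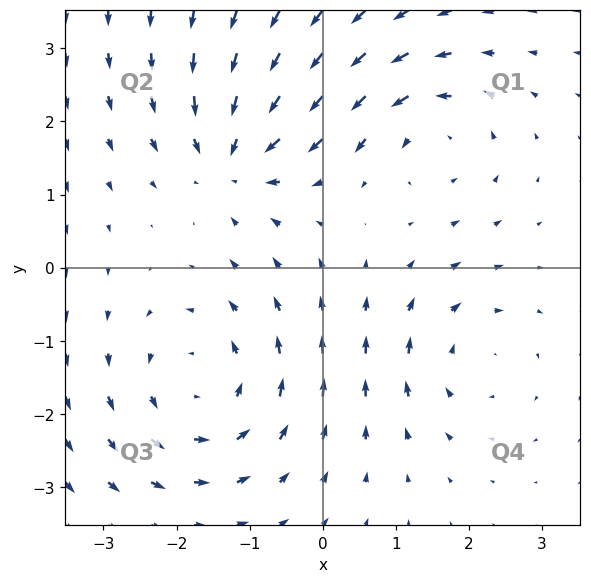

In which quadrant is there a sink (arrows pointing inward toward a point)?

Q2

The sink sits at approximately (-1.2, 1.5), which lies in quadrant Q2. The divergence there is about -4, negative as expected for a sink.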